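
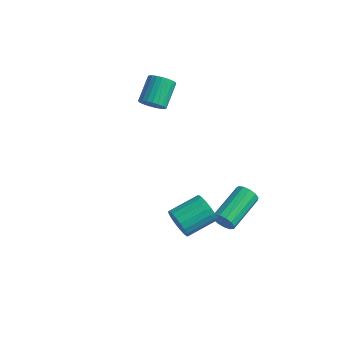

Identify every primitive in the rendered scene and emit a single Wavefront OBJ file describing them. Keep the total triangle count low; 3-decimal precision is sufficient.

v 2.655 2.341 -3.813
v 2.891 2.507 -4.304
v 2.801 4.365 -3.718
v 2.565 4.199 -3.227
v 2.574 2.507 -4.352
v 2.484 4.365 -3.766
v 2.282 2.454 -4.229
v 2.192 4.312 -3.643
v 2.109 2.365 -3.973
v 2.019 4.223 -3.388
v 2.109 2.269 -3.667
v 2.019 4.127 -3.082
v 2.282 2.195 -3.407
v 2.192 4.053 -2.821
v 2.574 2.168 -3.276
v 2.484 4.026 -2.69
v 2.892 2.196 -3.315
v 2.802 4.053 -2.729
v 3.134 2.27 -3.512
v 3.044 4.127 -2.927
v 3.224 2.366 -3.805
v 3.134 4.224 -3.219
v 3.134 2.455 -4.1
v 3.044 4.313 -3.515
v 2.464 -0.594 -1.825
v 2.91 -0.579 -2.415
v 3.461 0.73 -1.966
v 3.016 0.714 -1.375
v 2.639 -0.428 -2.524
v 3.19 0.881 -2.075
v 2.333 -0.309 -2.495
v 2.884 1 -2.045
v 2.053 -0.247 -2.333
v 2.605 1.062 -1.883
v 1.855 -0.254 -2.07
v 2.406 1.055 -1.62
v 1.777 -0.328 -1.758
v 2.329 0.981 -1.309
v 1.836 -0.455 -1.46
v 2.387 0.854 -1.01
v 2.019 -0.61 -1.234
v 2.57 0.699 -0.785
v 2.29 -0.761 -1.125
v 2.841 0.548 -0.676
v 2.596 -0.88 -1.155
v 3.147 0.429 -0.705
v 2.875 -0.942 -1.317
v 3.427 0.367 -0.867
v 3.074 -0.935 -1.58
v 3.625 0.374 -1.13
v 3.151 -0.861 -1.891
v 3.703 0.448 -1.442
v 3.093 -0.734 -2.19
v 3.644 0.575 -1.74
v -1.73 2.97 1.442
v -1.326 3.343 1.114
v -1.626 4.422 1.97
v -2.03 4.05 2.298
v -1.539 3.382 0.99
v -1.839 4.461 1.847
v -1.782 3.358 0.935
v -2.082 4.437 1.792
v -2.016 3.275 0.957
v -2.316 4.354 1.814
v -2.207 3.146 1.053
v -2.507 4.225 1.91
v -2.326 2.99 1.208
v -2.626 4.069 2.065
v -2.353 2.831 1.399
v -2.653 3.91 2.255
v -2.286 2.693 1.596
v -2.586 3.773 2.453
v -2.134 2.598 1.77
v -2.434 3.677 2.626
v -1.921 2.559 1.893
v -2.221 3.638 2.75
v -1.678 2.583 1.948
v -1.978 3.662 2.805
v -1.444 2.666 1.926
v -1.744 3.745 2.783
v -1.253 2.795 1.83
v -1.553 3.874 2.687
v -1.134 2.951 1.675
v -1.434 4.03 2.532
v -1.107 3.11 1.485
v -1.407 4.189 2.341
v -1.174 3.247 1.287
v -1.474 4.327 2.144
f 2 1 5
f 2 5 3
f 3 5 6
f 3 6 4
f 5 1 7
f 5 7 6
f 6 7 8
f 6 8 4
f 7 1 9
f 7 9 8
f 8 9 10
f 8 10 4
f 9 1 11
f 9 11 10
f 10 11 12
f 10 12 4
f 11 1 13
f 11 13 12
f 12 13 14
f 12 14 4
f 13 1 15
f 13 15 14
f 14 15 16
f 14 16 4
f 15 1 17
f 15 17 16
f 16 17 18
f 16 18 4
f 17 1 19
f 17 19 18
f 18 19 20
f 18 20 4
f 19 1 21
f 19 21 20
f 20 21 22
f 20 22 4
f 21 1 23
f 21 23 22
f 22 23 24
f 22 24 4
f 23 1 2
f 23 2 24
f 24 2 3
f 24 3 4
f 26 25 29
f 26 29 27
f 27 29 30
f 27 30 28
f 29 25 31
f 29 31 30
f 30 31 32
f 30 32 28
f 31 25 33
f 31 33 32
f 32 33 34
f 32 34 28
f 33 25 35
f 33 35 34
f 34 35 36
f 34 36 28
f 35 25 37
f 35 37 36
f 36 37 38
f 36 38 28
f 37 25 39
f 37 39 38
f 38 39 40
f 38 40 28
f 39 25 41
f 39 41 40
f 40 41 42
f 40 42 28
f 41 25 43
f 41 43 42
f 42 43 44
f 42 44 28
f 43 25 45
f 43 45 44
f 44 45 46
f 44 46 28
f 45 25 47
f 45 47 46
f 46 47 48
f 46 48 28
f 47 25 49
f 47 49 48
f 48 49 50
f 48 50 28
f 49 25 51
f 49 51 50
f 50 51 52
f 50 52 28
f 51 25 53
f 51 53 52
f 52 53 54
f 52 54 28
f 53 25 26
f 53 26 54
f 54 26 27
f 54 27 28
f 56 55 59
f 56 59 57
f 57 59 60
f 57 60 58
f 59 55 61
f 59 61 60
f 60 61 62
f 60 62 58
f 61 55 63
f 61 63 62
f 62 63 64
f 62 64 58
f 63 55 65
f 63 65 64
f 64 65 66
f 64 66 58
f 65 55 67
f 65 67 66
f 66 67 68
f 66 68 58
f 67 55 69
f 67 69 68
f 68 69 70
f 68 70 58
f 69 55 71
f 69 71 70
f 70 71 72
f 70 72 58
f 71 55 73
f 71 73 72
f 72 73 74
f 72 74 58
f 73 55 75
f 73 75 74
f 74 75 76
f 74 76 58
f 75 55 77
f 75 77 76
f 76 77 78
f 76 78 58
f 77 55 79
f 77 79 78
f 78 79 80
f 78 80 58
f 79 55 81
f 79 81 80
f 80 81 82
f 80 82 58
f 81 55 83
f 81 83 82
f 82 83 84
f 82 84 58
f 83 55 85
f 83 85 84
f 84 85 86
f 84 86 58
f 85 55 87
f 85 87 86
f 86 87 88
f 86 88 58
f 87 55 56
f 87 56 88
f 88 56 57
f 88 57 58



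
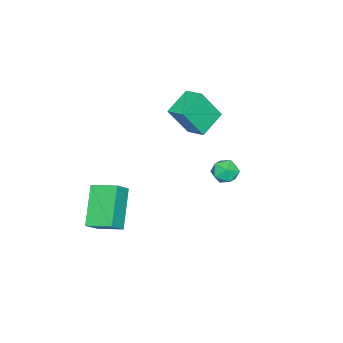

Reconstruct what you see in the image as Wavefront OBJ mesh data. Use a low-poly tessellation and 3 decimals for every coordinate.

v -3.064 0.726 -0.483
v -2.441 0.039 1.036
v -2.755 1.682 -0.177
v -2.132 0.994 1.342
v -1.748 0.506 -1.122
v -1.125 -0.182 0.397
v -1.439 1.461 -0.816
v -0.816 0.774 0.703
v 2.036 -1.701 -3.262
v 2.802 -1.818 -2.569
v 1.906 -0.437 -2.906
v 2.671 -0.554 -2.212
v 3.489 -1.126 -4.768
v 4.254 -1.243 -4.074
v 3.358 0.138 -4.411
v 4.124 0.021 -3.718
v -0.097 3.762 -1.129
v 0.333 3.975 -1.644
v 0.767 3.205 -0.636
v 1.197 3.418 -1.151
v 0.946 3.884 -0.687
v 0.412 4.229 -0.991
v 0.688 2.951 -1.289
v 0.154 3.296 -1.593
v 0.819 3.474 -1.743
v 0.978 4.051 -1.371
v 0.122 3.129 -0.909
v 0.281 3.706 -0.537
f 2 4 1
f 5 2 1
f 1 4 3
f 3 5 1
f 2 8 4
f 6 2 5
f 6 8 2
f 4 8 3
f 7 5 3
f 3 8 7
f 7 6 5
f 8 6 7
f 10 12 9
f 13 10 9
f 9 12 11
f 11 13 9
f 10 16 12
f 14 10 13
f 14 16 10
f 12 16 11
f 15 13 11
f 11 16 15
f 15 14 13
f 16 14 15
f 17 28 22
f 17 22 18
f 17 18 24
f 17 24 27
f 17 27 28
f 18 22 26
f 22 28 21
f 28 27 19
f 27 24 23
f 24 18 25
f 20 26 21
f 20 21 19
f 20 19 23
f 20 23 25
f 20 25 26
f 21 26 22
f 19 21 28
f 23 19 27
f 25 23 24
f 26 25 18



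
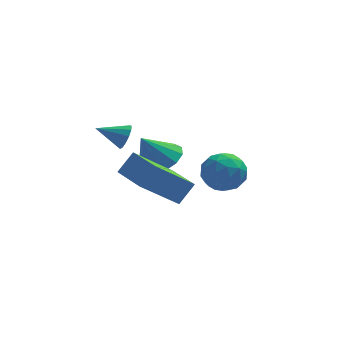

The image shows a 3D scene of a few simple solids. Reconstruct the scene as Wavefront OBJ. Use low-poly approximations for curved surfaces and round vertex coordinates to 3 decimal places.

v -0.008 2.394 -1.117
v 0.531 3.018 -0.757
v -0.712 2.326 0.057
v 0.147 3.269 -0.973
v -0.287 3.242 -1.235
v -0.632 2.945 -1.459
v -0.779 2.474 -1.574
v -0.682 1.977 -1.545
v -0.37 1.613 -1.379
v 0.056 1.496 -1.13
v 0.462 1.665 -0.877
v 0.718 2.065 -0.7
v 0.744 2.569 -0.656
v 2.423 1.618 -0.528
v 2.835 1.046 -1.06
v 1.325 1.674 -1.44
v 1.737 1.102 -1.972
v 1.428 0.834 -1.19
v 2.107 0.799 -0.625
v 2.053 1.921 -1.875
v 2.732 1.886 -1.31
v 2.607 1.233 -1.892
v 2.221 0.561 -1.468
v 1.939 2.159 -1.032
v 1.553 1.487 -0.608
v 2.726 1.327 -0.714
v 1.434 1.393 -1.786
v 1.253 1.235 -1.326
v 1.495 0.899 -1.639
v 2.297 1.182 -0.458
v 2.54 0.846 -0.771
v 1.713 0.721 -0.847
v 1.62 1.874 -1.729
v 1.863 1.538 -2.042
v 2.665 1.821 -0.861
v 2.907 1.485 -1.174
v 2.447 1.999 -1.653
v 2.834 1.101 -1.515
v 2.188 1.134 -2.052
v 2.374 1.615 -1.994
v 2.773 1.595 -1.663
v 2.607 0.706 -1.266
v 1.961 0.739 -1.803
v 1.779 0.581 -1.343
v 2.178 0.561 -1.011
v 2.472 0.816 -1.756
v 2.199 1.981 -0.697
v 1.553 2.014 -1.234
v 1.982 2.159 -1.489
v 2.381 2.139 -1.157
v 1.972 1.586 -0.448
v 1.326 1.619 -0.985
v 1.387 1.125 -0.837
v 1.786 1.105 -0.506
v 1.688 1.904 -0.744
v 0.173 -1.906 -0.551
v -1.15 -2.316 0.675
v -0.438 -0.494 -0.737
v -1.761 -0.904 0.488
v 0.721 -1.576 0.152
v -0.602 -1.986 1.377
v 0.11 -0.164 -0.035
v -1.213 -0.574 1.191
v -1.209 2.85 -0.176
v -1.023 2.645 0.3
v -2.251 2.95 0.276
v -0.986 2.952 0.317
v -1.02 3.227 0.178
v -1.114 3.382 -0.074
v -1.238 3.368 -0.357
v -1.353 3.19 -0.583
v -1.422 2.904 -0.68
v -1.424 2.6 -0.616
v -1.357 2.376 -0.413
v -1.244 2.303 -0.134
v -1.119 2.403 0.132
f 2 1 4
f 2 4 3
f 4 1 5
f 4 5 3
f 5 1 6
f 5 6 3
f 6 1 7
f 6 7 3
f 7 1 8
f 7 8 3
f 8 1 9
f 8 9 3
f 9 1 10
f 9 10 3
f 10 1 11
f 10 11 3
f 11 1 12
f 11 12 3
f 12 1 13
f 12 13 3
f 13 1 2
f 13 2 3
f 14 51 30
f 51 25 54
f 30 54 19
f 51 54 30
f 14 30 26
f 30 19 31
f 26 31 15
f 30 31 26
f 14 26 35
f 26 15 36
f 35 36 21
f 26 36 35
f 14 35 47
f 35 21 50
f 47 50 24
f 35 50 47
f 14 47 51
f 47 24 55
f 51 55 25
f 47 55 51
f 15 31 42
f 31 19 45
f 42 45 23
f 31 45 42
f 19 54 32
f 54 25 53
f 32 53 18
f 54 53 32
f 25 55 52
f 55 24 48
f 52 48 16
f 55 48 52
f 24 50 49
f 50 21 37
f 49 37 20
f 50 37 49
f 21 36 41
f 36 15 38
f 41 38 22
f 36 38 41
f 17 43 29
f 43 23 44
f 29 44 18
f 43 44 29
f 17 29 27
f 29 18 28
f 27 28 16
f 29 28 27
f 17 27 34
f 27 16 33
f 34 33 20
f 27 33 34
f 17 34 39
f 34 20 40
f 39 40 22
f 34 40 39
f 17 39 43
f 39 22 46
f 43 46 23
f 39 46 43
f 18 44 32
f 44 23 45
f 32 45 19
f 44 45 32
f 16 28 52
f 28 18 53
f 52 53 25
f 28 53 52
f 20 33 49
f 33 16 48
f 49 48 24
f 33 48 49
f 22 40 41
f 40 20 37
f 41 37 21
f 40 37 41
f 23 46 42
f 46 22 38
f 42 38 15
f 46 38 42
f 57 59 56
f 60 57 56
f 56 59 58
f 58 60 56
f 57 63 59
f 61 57 60
f 61 63 57
f 59 63 58
f 62 60 58
f 58 63 62
f 62 61 60
f 63 61 62
f 65 64 67
f 65 67 66
f 67 64 68
f 67 68 66
f 68 64 69
f 68 69 66
f 69 64 70
f 69 70 66
f 70 64 71
f 70 71 66
f 71 64 72
f 71 72 66
f 72 64 73
f 72 73 66
f 73 64 74
f 73 74 66
f 74 64 75
f 74 75 66
f 75 64 76
f 75 76 66
f 76 64 65
f 76 65 66



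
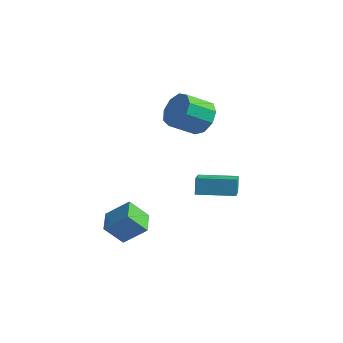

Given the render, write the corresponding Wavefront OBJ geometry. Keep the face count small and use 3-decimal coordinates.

v 3.009 1.558 -2.226
v 2.805 1.917 -1.37
v 2.153 3.091 -3.074
v 1.95 3.451 -2.218
v 4.71 2.509 -2.222
v 4.507 2.869 -1.366
v 3.855 4.043 -3.07
v 3.651 4.402 -2.214
v 0.88 -2.803 -2.997
v 1.914 -2.33 -2.034
v 0.212 -1.728 -2.808
v 1.246 -1.255 -1.845
v 1.554 -2.205 -4.015
v 2.588 -1.732 -3.052
v 0.886 -1.13 -3.826
v 1.92 -0.657 -2.863
v 2.414 3.087 2.065
v 2.703 3.558 2.922
v 1.935 2.484 3.772
v 1.646 2.013 2.915
v 2.095 3.818 2.701
v 1.327 2.744 3.55
v 1.636 3.736 2.182
v 0.868 2.662 3.031
v 1.541 3.35 1.608
v 0.773 2.276 2.458
v 1.855 2.841 1.249
v 1.086 1.767 2.098
v 2.43 2.447 1.271
v 1.662 1.373 2.12
v 2.998 2.353 1.665
v 2.23 1.279 2.514
v 3.293 2.602 2.246
v 2.525 1.528 3.096
v 3.176 3.078 2.743
v 2.408 2.004 3.592
f 2 4 1
f 5 2 1
f 1 4 3
f 3 5 1
f 2 8 4
f 6 2 5
f 6 8 2
f 4 8 3
f 7 5 3
f 3 8 7
f 7 6 5
f 8 6 7
f 10 12 9
f 13 10 9
f 9 12 11
f 11 13 9
f 10 16 12
f 14 10 13
f 14 16 10
f 12 16 11
f 15 13 11
f 11 16 15
f 15 14 13
f 16 14 15
f 18 17 21
f 18 21 19
f 19 21 22
f 19 22 20
f 21 17 23
f 21 23 22
f 22 23 24
f 22 24 20
f 23 17 25
f 23 25 24
f 24 25 26
f 24 26 20
f 25 17 27
f 25 27 26
f 26 27 28
f 26 28 20
f 27 17 29
f 27 29 28
f 28 29 30
f 28 30 20
f 29 17 31
f 29 31 30
f 30 31 32
f 30 32 20
f 31 17 33
f 31 33 32
f 32 33 34
f 32 34 20
f 33 17 35
f 33 35 34
f 34 35 36
f 34 36 20
f 35 17 18
f 35 18 36
f 36 18 19
f 36 19 20



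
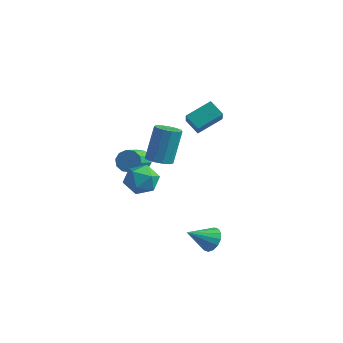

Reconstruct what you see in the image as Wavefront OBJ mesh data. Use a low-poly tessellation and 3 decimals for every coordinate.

v -1.687 0.227 -1.647
v -1.061 0.154 -1.994
v -0.786 -1.161 -1.22
v -1.413 -1.087 -0.873
v -0.986 0.388 -1.623
v -0.711 -0.927 -0.849
v -1.179 0.561 -1.262
v -0.904 -0.754 -0.487
v -1.566 0.606 -1.047
v -1.291 -0.708 -0.273
v -2 0.507 -1.062
v -1.725 -0.807 -0.287
v -2.314 0.301 -1.3
v -2.039 -1.014 -0.526
v -2.389 0.067 -1.671
v -2.114 -1.248 -0.897
v -2.196 -0.106 -2.033
v -1.921 -1.421 -1.258
v -1.809 -0.152 -2.247
v -1.534 -1.466 -1.473
v -1.375 -0.053 -2.233
v -1.1 -1.367 -1.458
v -0.04 -1.463 -0.964
v 0.478 -1.855 -1.736
v 0.122 -2.865 -0.144
v 0.64 -3.257 -0.916
v 1.046 -2.521 -0.357
v 0.946 -1.654 -0.865
v -0.346 -3.066 -1.015
v -0.446 -2.199 -1.523
v 0.29 -2.846 -1.768
v 1.15 -2.508 -1.361
v -0.55 -2.212 -0.519
v 0.31 -1.874 -0.112
v 1.522 0.927 1.206
v 0.714 1.042 1.817
v 2.226 2.142 1.908
v 1.418 2.257 2.519
v 2.242 -0.157 2.361
v 1.434 -0.042 2.972
v 2.946 1.058 3.063
v 2.138 1.173 3.674
v 1.774 -2.913 1.302
v 2.197 -2.379 1.069
v 2.19 -1.553 2.945
v 1.766 -2.087 3.178
v 1.815 -2.255 1.012
v 1.808 -1.429 2.889
v 1.42 -2.34 1.048
v 1.413 -1.514 2.924
v 1.137 -2.606 1.164
v 1.13 -1.78 3.041
v 1.056 -2.97 1.324
v 1.049 -2.144 3.201
v 1.203 -3.316 1.477
v 1.196 -2.49 3.353
v 1.531 -3.534 1.574
v 1.524 -2.708 3.451
v 1.936 -3.555 1.585
v 1.929 -2.729 3.461
v 2.29 -3.372 1.506
v 2.283 -2.546 3.382
v 2.479 -3.043 1.362
v 2.472 -2.217 3.238
v 2.445 -2.673 1.199
v 2.437 -1.847 3.075
v 4.24 -1.923 -4.197
v 4.722 -1.788 -3.612
v 3.48 -2.997 -3.323
v 4.421 -1.532 -3.558
v 4.072 -1.381 -3.676
v 3.768 -1.374 -3.933
v 3.59 -1.515 -4.261
v 3.586 -1.765 -4.572
v 3.758 -2.057 -4.782
v 4.059 -2.313 -4.835
v 4.408 -2.464 -4.717
v 4.712 -2.471 -4.46
v 4.89 -2.33 -4.132
v 4.894 -2.08 -3.822
f 2 1 5
f 2 5 3
f 3 5 6
f 3 6 4
f 5 1 7
f 5 7 6
f 6 7 8
f 6 8 4
f 7 1 9
f 7 9 8
f 8 9 10
f 8 10 4
f 9 1 11
f 9 11 10
f 10 11 12
f 10 12 4
f 11 1 13
f 11 13 12
f 12 13 14
f 12 14 4
f 13 1 15
f 13 15 14
f 14 15 16
f 14 16 4
f 15 1 17
f 15 17 16
f 16 17 18
f 16 18 4
f 17 1 19
f 17 19 18
f 18 19 20
f 18 20 4
f 19 1 21
f 19 21 20
f 20 21 22
f 20 22 4
f 21 1 2
f 21 2 22
f 22 2 3
f 22 3 4
f 23 34 28
f 23 28 24
f 23 24 30
f 23 30 33
f 23 33 34
f 24 28 32
f 28 34 27
f 34 33 25
f 33 30 29
f 30 24 31
f 26 32 27
f 26 27 25
f 26 25 29
f 26 29 31
f 26 31 32
f 27 32 28
f 25 27 34
f 29 25 33
f 31 29 30
f 32 31 24
f 36 38 35
f 39 36 35
f 35 38 37
f 37 39 35
f 36 42 38
f 40 36 39
f 40 42 36
f 38 42 37
f 41 39 37
f 37 42 41
f 41 40 39
f 42 40 41
f 44 43 47
f 44 47 45
f 45 47 48
f 45 48 46
f 47 43 49
f 47 49 48
f 48 49 50
f 48 50 46
f 49 43 51
f 49 51 50
f 50 51 52
f 50 52 46
f 51 43 53
f 51 53 52
f 52 53 54
f 52 54 46
f 53 43 55
f 53 55 54
f 54 55 56
f 54 56 46
f 55 43 57
f 55 57 56
f 56 57 58
f 56 58 46
f 57 43 59
f 57 59 58
f 58 59 60
f 58 60 46
f 59 43 61
f 59 61 60
f 60 61 62
f 60 62 46
f 61 43 63
f 61 63 62
f 62 63 64
f 62 64 46
f 63 43 65
f 63 65 64
f 64 65 66
f 64 66 46
f 65 43 44
f 65 44 66
f 66 44 45
f 66 45 46
f 68 67 70
f 68 70 69
f 70 67 71
f 70 71 69
f 71 67 72
f 71 72 69
f 72 67 73
f 72 73 69
f 73 67 74
f 73 74 69
f 74 67 75
f 74 75 69
f 75 67 76
f 75 76 69
f 76 67 77
f 76 77 69
f 77 67 78
f 77 78 69
f 78 67 79
f 78 79 69
f 79 67 80
f 79 80 69
f 80 67 68
f 80 68 69



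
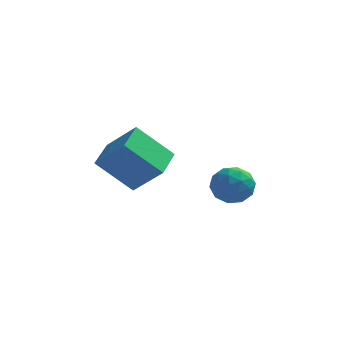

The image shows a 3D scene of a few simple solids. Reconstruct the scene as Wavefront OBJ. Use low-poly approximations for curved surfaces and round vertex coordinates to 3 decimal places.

v 0.511 -1.658 0.947
v 1.162 -1.585 1.049
v 0.698 -2.555 0.391
v 1.349 -2.482 0.493
v 0.949 -2.634 0.999
v 0.833 -2.08 1.342
v 1.027 -2.06 0.098
v 0.911 -1.506 0.441
v 1.48 -1.834 0.524
v 1.432 -2.189 1.081
v 0.428 -1.951 0.359
v 0.38 -2.306 0.916
v 0.82 -1.543 1.046
v 1.04 -2.597 0.394
v 0.805 -2.687 0.691
v 1.187 -2.644 0.751
v 0.627 -1.833 1.219
v 1.009 -1.791 1.279
v 0.884 -2.408 1.25
v 0.851 -2.349 0.161
v 1.233 -2.307 0.221
v 0.673 -1.496 0.689
v 1.055 -1.453 0.749
v 0.976 -1.732 0.19
v 1.39 -1.646 0.798
v 1.5 -2.174 0.472
v 1.31 -1.925 0.239
v 1.242 -1.599 0.441
v 1.361 -1.855 1.126
v 1.471 -2.382 0.799
v 1.236 -2.472 1.097
v 1.168 -2.146 1.298
v 1.549 -2.001 0.817
v 0.389 -1.758 0.641
v 0.499 -2.285 0.314
v 0.692 -1.994 0.142
v 0.624 -1.668 0.343
v 0.36 -1.966 0.968
v 0.47 -2.494 0.642
v 0.618 -2.541 0.999
v 0.55 -2.215 1.201
v 0.311 -2.139 0.623
v -3.048 -1.52 0.93
v -2.137 -1.795 1.83
v -2.961 -0.431 1.175
v -2.05 -0.706 2.075
v -1.99 -1.374 -0.095
v -1.079 -1.649 0.805
v -1.903 -0.285 0.15
v -0.992 -0.56 1.05
f 1 38 17
f 38 12 41
f 17 41 6
f 38 41 17
f 1 17 13
f 17 6 18
f 13 18 2
f 17 18 13
f 1 13 22
f 13 2 23
f 22 23 8
f 13 23 22
f 1 22 34
f 22 8 37
f 34 37 11
f 22 37 34
f 1 34 38
f 34 11 42
f 38 42 12
f 34 42 38
f 2 18 29
f 18 6 32
f 29 32 10
f 18 32 29
f 6 41 19
f 41 12 40
f 19 40 5
f 41 40 19
f 12 42 39
f 42 11 35
f 39 35 3
f 42 35 39
f 11 37 36
f 37 8 24
f 36 24 7
f 37 24 36
f 8 23 28
f 23 2 25
f 28 25 9
f 23 25 28
f 4 30 16
f 30 10 31
f 16 31 5
f 30 31 16
f 4 16 14
f 16 5 15
f 14 15 3
f 16 15 14
f 4 14 21
f 14 3 20
f 21 20 7
f 14 20 21
f 4 21 26
f 21 7 27
f 26 27 9
f 21 27 26
f 4 26 30
f 26 9 33
f 30 33 10
f 26 33 30
f 5 31 19
f 31 10 32
f 19 32 6
f 31 32 19
f 3 15 39
f 15 5 40
f 39 40 12
f 15 40 39
f 7 20 36
f 20 3 35
f 36 35 11
f 20 35 36
f 9 27 28
f 27 7 24
f 28 24 8
f 27 24 28
f 10 33 29
f 33 9 25
f 29 25 2
f 33 25 29
f 44 46 43
f 47 44 43
f 43 46 45
f 45 47 43
f 44 50 46
f 48 44 47
f 48 50 44
f 46 50 45
f 49 47 45
f 45 50 49
f 49 48 47
f 50 48 49



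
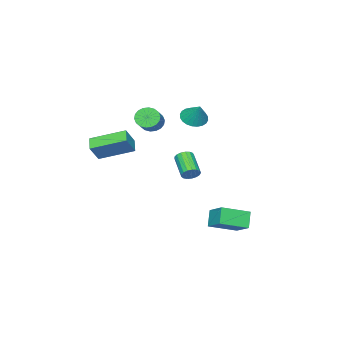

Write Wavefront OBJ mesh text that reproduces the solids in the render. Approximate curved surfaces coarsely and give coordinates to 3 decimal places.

v -3.465 0.423 2.99
v -2.815 -0.005 3.031
v -3.075 1.117 4.03
v -2.726 0.22 2.847
v -2.75 0.477 2.685
v -2.882 0.725 2.569
v -3.104 0.927 2.517
v -3.38 1.052 2.538
v -3.67 1.082 2.627
v -3.928 1.011 2.771
v -4.116 0.851 2.949
v -4.205 0.625 3.133
v -4.181 0.369 3.295
v -4.049 0.121 3.411
v -3.827 -0.081 3.463
v -3.551 -0.207 3.443
v -3.261 -0.236 3.354
v -3.003 -0.166 3.209
v -3.172 3.625 -3.312
v -2.727 4.715 -2.651
v -2.605 3.933 -4.203
v -2.16 5.023 -3.542
v -1.82 2.737 -2.758
v -1.375 3.827 -2.097
v -1.253 3.045 -3.649
v -0.808 4.135 -2.988
v -2.444 1.012 -0.764
v -2.079 1.063 -0.369
v -2.831 0.018 0.459
v -3.196 -0.032 0.064
v -2.259 1.239 -0.31
v -3.011 0.194 0.518
v -2.481 1.363 -0.355
v -3.233 0.318 0.473
v -2.695 1.407 -0.494
v -3.446 0.362 0.334
v -2.851 1.36 -0.694
v -3.603 0.316 0.134
v -2.914 1.234 -0.911
v -3.666 0.19 -0.083
v -2.87 1.057 -1.094
v -3.621 0.013 -0.266
v -2.728 0.87 -1.201
v -3.479 -0.175 -0.373
v -2.521 0.715 -1.208
v -3.272 -0.329 -0.38
v -2.296 0.628 -1.114
v -3.048 -0.416 -0.286
v -2.106 0.63 -0.939
v -2.857 -0.415 -0.111
v -1.993 0.719 -0.724
v -2.744 -0.326 0.103
v -1.983 0.875 -0.519
v -2.735 -0.17 0.309
v -4.353 -3.173 1.593
v -4.015 -3.022 0.975
v -2.869 -2.416 1.75
v -3.207 -2.567 2.367
v -4.19 -2.758 1.027
v -3.044 -2.153 1.802
v -4.396 -2.577 1.191
v -3.251 -1.971 1.966
v -4.595 -2.513 1.435
v -3.449 -1.908 2.209
v -4.745 -2.581 1.709
v -3.599 -1.975 2.484
v -4.818 -2.765 1.961
v -3.672 -2.159 2.736
v -4.798 -3.03 2.14
v -3.653 -2.424 2.915
v -4.691 -3.324 2.21
v -3.545 -2.718 2.985
v -4.516 -3.587 2.158
v -3.37 -2.982 2.933
v -4.309 -3.769 1.994
v -3.164 -3.163 2.769
v -4.111 -3.832 1.751
v -2.965 -3.227 2.525
v -3.961 -3.765 1.476
v -2.815 -3.159 2.251
v -3.888 -3.581 1.224
v -2.742 -2.975 1.999
v -3.907 -3.316 1.045
v -2.762 -2.71 1.82
v 0.126 -3.238 0.889
v 0.848 -3.22 1.86
v -0.853 -1.54 1.585
v -0.131 -1.521 2.556
v 0.711 -2.719 0.444
v 1.433 -2.7 1.415
v -0.268 -1.02 1.14
v 0.454 -1.002 2.111
f 2 1 4
f 2 4 3
f 4 1 5
f 4 5 3
f 5 1 6
f 5 6 3
f 6 1 7
f 6 7 3
f 7 1 8
f 7 8 3
f 8 1 9
f 8 9 3
f 9 1 10
f 9 10 3
f 10 1 11
f 10 11 3
f 11 1 12
f 11 12 3
f 12 1 13
f 12 13 3
f 13 1 14
f 13 14 3
f 14 1 15
f 14 15 3
f 15 1 16
f 15 16 3
f 16 1 17
f 16 17 3
f 17 1 18
f 17 18 3
f 18 1 2
f 18 2 3
f 20 22 19
f 23 20 19
f 19 22 21
f 21 23 19
f 20 26 22
f 24 20 23
f 24 26 20
f 22 26 21
f 25 23 21
f 21 26 25
f 25 24 23
f 26 24 25
f 28 27 31
f 28 31 29
f 29 31 32
f 29 32 30
f 31 27 33
f 31 33 32
f 32 33 34
f 32 34 30
f 33 27 35
f 33 35 34
f 34 35 36
f 34 36 30
f 35 27 37
f 35 37 36
f 36 37 38
f 36 38 30
f 37 27 39
f 37 39 38
f 38 39 40
f 38 40 30
f 39 27 41
f 39 41 40
f 40 41 42
f 40 42 30
f 41 27 43
f 41 43 42
f 42 43 44
f 42 44 30
f 43 27 45
f 43 45 44
f 44 45 46
f 44 46 30
f 45 27 47
f 45 47 46
f 46 47 48
f 46 48 30
f 47 27 49
f 47 49 48
f 48 49 50
f 48 50 30
f 49 27 51
f 49 51 50
f 50 51 52
f 50 52 30
f 51 27 53
f 51 53 52
f 52 53 54
f 52 54 30
f 53 27 28
f 53 28 54
f 54 28 29
f 54 29 30
f 56 55 59
f 56 59 57
f 57 59 60
f 57 60 58
f 59 55 61
f 59 61 60
f 60 61 62
f 60 62 58
f 61 55 63
f 61 63 62
f 62 63 64
f 62 64 58
f 63 55 65
f 63 65 64
f 64 65 66
f 64 66 58
f 65 55 67
f 65 67 66
f 66 67 68
f 66 68 58
f 67 55 69
f 67 69 68
f 68 69 70
f 68 70 58
f 69 55 71
f 69 71 70
f 70 71 72
f 70 72 58
f 71 55 73
f 71 73 72
f 72 73 74
f 72 74 58
f 73 55 75
f 73 75 74
f 74 75 76
f 74 76 58
f 75 55 77
f 75 77 76
f 76 77 78
f 76 78 58
f 77 55 79
f 77 79 78
f 78 79 80
f 78 80 58
f 79 55 81
f 79 81 80
f 80 81 82
f 80 82 58
f 81 55 83
f 81 83 82
f 82 83 84
f 82 84 58
f 83 55 56
f 83 56 84
f 84 56 57
f 84 57 58
f 86 88 85
f 89 86 85
f 85 88 87
f 87 89 85
f 86 92 88
f 90 86 89
f 90 92 86
f 88 92 87
f 91 89 87
f 87 92 91
f 91 90 89
f 92 90 91



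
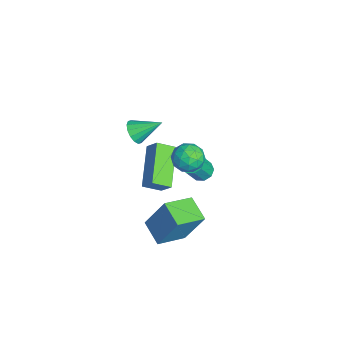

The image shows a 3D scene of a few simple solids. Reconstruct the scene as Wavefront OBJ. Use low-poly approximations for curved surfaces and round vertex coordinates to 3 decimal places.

v -1.929 0.587 -0.473
v -1.355 0.326 -0.219
v -1.711 1.833 0.313
v -1.257 0.494 -0.513
v -1.339 0.687 -0.795
v -1.579 0.853 -0.992
v -1.913 0.948 -1.05
v -2.251 0.946 -0.953
v -2.503 0.848 -0.728
v -2.602 0.68 -0.434
v -2.52 0.487 -0.152
v -2.28 0.321 0.045
v -1.946 0.226 0.103
v -1.607 0.228 0.006
v 2.65 2.9 2.708
v 3.228 3.039 2.19
v 2.332 1.841 2.07
v 2.91 1.98 1.552
v 3.086 1.775 2.293
v 3.282 2.429 2.687
v 2.278 2.451 1.573
v 2.474 3.105 1.967
v 2.998 2.761 1.488
v 3.497 2.344 1.933
v 2.063 2.536 2.327
v 2.562 2.119 2.772
v 2.967 3.062 2.505
v 2.593 1.818 1.755
v 2.697 1.697 2.191
v 3.036 1.779 1.886
v 2.999 2.704 2.797
v 3.338 2.786 2.493
v 3.255 2.043 2.553
v 2.222 2.094 1.767
v 2.561 2.176 1.463
v 2.524 3.101 2.374
v 2.863 3.183 2.069
v 2.305 2.837 1.707
v 3.171 2.981 1.788
v 2.985 2.359 1.413
v 2.613 2.635 1.425
v 2.728 3.02 1.657
v 3.465 2.735 2.049
v 3.278 2.113 1.675
v 3.381 1.992 2.11
v 3.497 2.377 2.342
v 3.33 2.572 1.637
v 2.282 2.767 2.585
v 2.095 2.145 2.211
v 2.063 2.503 1.918
v 2.179 2.888 2.15
v 2.575 2.521 2.847
v 2.389 1.899 2.472
v 2.832 1.86 2.603
v 2.947 2.245 2.835
v 2.23 2.308 2.623
v 1.627 0.638 -3.753
v 2.006 1.496 -1.964
v 0.921 1.954 -4.236
v 1.3 2.813 -2.447
v 2.78 1.087 -4.213
v 3.159 1.946 -2.424
v 2.074 2.404 -4.696
v 2.453 3.262 -2.907
v 2.285 1.326 -0.674
v 2.347 0.467 -0.186
v 0.4 1.752 0.314
v 0.462 0.892 0.802
v 2.718 1.728 -0.022
v 2.78 0.868 0.466
v 0.833 2.153 0.966
v 0.895 1.294 1.454
v -1.379 3.652 -3.301
v -0.823 3.675 -3.498
v -0.425 3.151 -2.435
v -0.981 3.128 -2.239
v -0.913 4.014 -3.298
v -0.515 3.489 -2.235
v -1.22 4.183 -3.099
v -0.822 3.659 -2.036
v -1.602 4.104 -2.995
v -1.204 3.58 -1.932
v -1.88 3.814 -3.034
v -1.482 3.289 -1.972
v -1.923 3.448 -3.199
v -1.525 2.923 -2.136
v -1.711 3.177 -3.411
v -1.314 2.653 -2.349
v -1.345 3.129 -3.572
v -0.947 2.605 -2.51
v -0.994 3.326 -3.607
v -0.596 2.801 -2.544
f 2 1 4
f 2 4 3
f 4 1 5
f 4 5 3
f 5 1 6
f 5 6 3
f 6 1 7
f 6 7 3
f 7 1 8
f 7 8 3
f 8 1 9
f 8 9 3
f 9 1 10
f 9 10 3
f 10 1 11
f 10 11 3
f 11 1 12
f 11 12 3
f 12 1 13
f 12 13 3
f 13 1 14
f 13 14 3
f 14 1 2
f 14 2 3
f 15 52 31
f 52 26 55
f 31 55 20
f 52 55 31
f 15 31 27
f 31 20 32
f 27 32 16
f 31 32 27
f 15 27 36
f 27 16 37
f 36 37 22
f 27 37 36
f 15 36 48
f 36 22 51
f 48 51 25
f 36 51 48
f 15 48 52
f 48 25 56
f 52 56 26
f 48 56 52
f 16 32 43
f 32 20 46
f 43 46 24
f 32 46 43
f 20 55 33
f 55 26 54
f 33 54 19
f 55 54 33
f 26 56 53
f 56 25 49
f 53 49 17
f 56 49 53
f 25 51 50
f 51 22 38
f 50 38 21
f 51 38 50
f 22 37 42
f 37 16 39
f 42 39 23
f 37 39 42
f 18 44 30
f 44 24 45
f 30 45 19
f 44 45 30
f 18 30 28
f 30 19 29
f 28 29 17
f 30 29 28
f 18 28 35
f 28 17 34
f 35 34 21
f 28 34 35
f 18 35 40
f 35 21 41
f 40 41 23
f 35 41 40
f 18 40 44
f 40 23 47
f 44 47 24
f 40 47 44
f 19 45 33
f 45 24 46
f 33 46 20
f 45 46 33
f 17 29 53
f 29 19 54
f 53 54 26
f 29 54 53
f 21 34 50
f 34 17 49
f 50 49 25
f 34 49 50
f 23 41 42
f 41 21 38
f 42 38 22
f 41 38 42
f 24 47 43
f 47 23 39
f 43 39 16
f 47 39 43
f 58 60 57
f 61 58 57
f 57 60 59
f 59 61 57
f 58 64 60
f 62 58 61
f 62 64 58
f 60 64 59
f 63 61 59
f 59 64 63
f 63 62 61
f 64 62 63
f 66 68 65
f 69 66 65
f 65 68 67
f 67 69 65
f 66 72 68
f 70 66 69
f 70 72 66
f 68 72 67
f 71 69 67
f 67 72 71
f 71 70 69
f 72 70 71
f 74 73 77
f 74 77 75
f 75 77 78
f 75 78 76
f 77 73 79
f 77 79 78
f 78 79 80
f 78 80 76
f 79 73 81
f 79 81 80
f 80 81 82
f 80 82 76
f 81 73 83
f 81 83 82
f 82 83 84
f 82 84 76
f 83 73 85
f 83 85 84
f 84 85 86
f 84 86 76
f 85 73 87
f 85 87 86
f 86 87 88
f 86 88 76
f 87 73 89
f 87 89 88
f 88 89 90
f 88 90 76
f 89 73 91
f 89 91 90
f 90 91 92
f 90 92 76
f 91 73 74
f 91 74 92
f 92 74 75
f 92 75 76



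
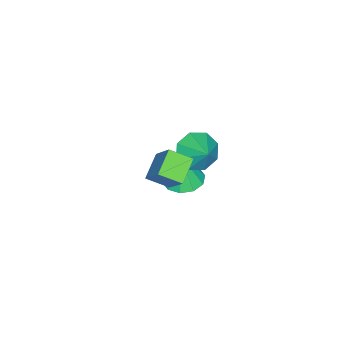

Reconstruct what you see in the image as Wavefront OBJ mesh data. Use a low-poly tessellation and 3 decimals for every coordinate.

v -2.255 -1.96 -3.4
v -1.315 -1.655 -3.466
v -2.085 -2.06 -1.46
v -1.67 -1.161 -3.41
v -2.249 -0.971 -3.349
v -2.83 -1.159 -3.308
v -3.191 -1.653 -3.302
v -3.195 -2.264 -3.334
v -2.839 -2.759 -3.39
v -2.261 -2.948 -3.451
v -1.68 -2.76 -3.492
v -1.319 -2.266 -3.498
v -1.013 -0.676 0.399
v -0.176 -1.271 0.329
v -0.327 0.196 1.201
v -0.206 -0.725 -0.239
v -0.709 -0.15 -0.433
v -1.391 0.117 -0.14
v -1.851 -0.081 0.469
v -1.821 -0.627 1.036
v -1.318 -1.202 1.23
v -0.636 -1.469 0.937
v 2.436 -0.25 1.219
v 2.774 -1.208 1.714
v 1.297 -0.331 1.841
v 1.636 -1.289 2.336
v 3.124 0.709 2.604
v 3.463 -0.249 3.099
v 1.986 0.628 3.226
v 2.324 -0.33 3.721
f 2 1 4
f 2 4 3
f 4 1 5
f 4 5 3
f 5 1 6
f 5 6 3
f 6 1 7
f 6 7 3
f 7 1 8
f 7 8 3
f 8 1 9
f 8 9 3
f 9 1 10
f 9 10 3
f 10 1 11
f 10 11 3
f 11 1 12
f 11 12 3
f 12 1 2
f 12 2 3
f 14 13 16
f 14 16 15
f 16 13 17
f 16 17 15
f 17 13 18
f 17 18 15
f 18 13 19
f 18 19 15
f 19 13 20
f 19 20 15
f 20 13 21
f 20 21 15
f 21 13 22
f 21 22 15
f 22 13 14
f 22 14 15
f 24 26 23
f 27 24 23
f 23 26 25
f 25 27 23
f 24 30 26
f 28 24 27
f 28 30 24
f 26 30 25
f 29 27 25
f 25 30 29
f 29 28 27
f 30 28 29



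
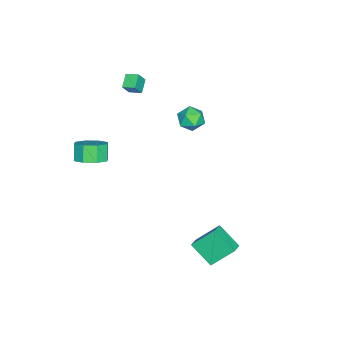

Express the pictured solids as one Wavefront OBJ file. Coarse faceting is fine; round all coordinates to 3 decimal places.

v 3.067 2.665 -4.147
v 2.596 3.832 -2.887
v 3.456 3.912 -5.156
v 2.985 5.078 -3.897
v 3.815 2.662 -3.863
v 3.344 3.828 -2.604
v 4.204 3.908 -4.873
v 3.733 5.075 -3.613
v 3.911 -2.913 1.789
v 4.478 -3.636 1.986
v 3.916 -3.831 2.888
v 3.349 -3.107 2.691
v 4.714 -3.017 2.266
v 4.152 -3.212 3.168
v 4.479 -2.337 2.267
v 3.918 -2.531 3.169
v 3.912 -1.994 1.988
v 3.351 -2.189 2.89
v 3.344 -2.189 1.592
v 2.782 -2.384 2.494
v 3.108 -2.808 1.312
v 2.546 -3.003 2.214
v 3.342 -3.489 1.311
v 2.781 -3.683 2.213
v 3.909 -3.831 1.59
v 3.348 -4.026 2.492
v -0.746 1.564 3.131
v -0.084 1.466 2.605
v -1.416 0.554 2.475
v -0.754 0.456 1.949
v -0.683 0.236 2.769
v -0.269 0.86 3.174
v -1.231 1.16 1.906
v -0.817 1.784 2.311
v -0.384 1.216 1.848
v -0.045 0.645 2.381
v -1.455 1.375 2.699
v -1.116 0.804 3.232
v -4.144 -3.681 1.755
v -3.652 -3.888 2.54
v -4.12 -2.905 1.944
v -3.628 -3.112 2.73
v -3.332 -3.588 1.27
v -2.84 -3.795 2.056
v -3.308 -2.812 1.46
v -2.816 -3.019 2.245
f 2 4 1
f 5 2 1
f 1 4 3
f 3 5 1
f 2 8 4
f 6 2 5
f 6 8 2
f 4 8 3
f 7 5 3
f 3 8 7
f 7 6 5
f 8 6 7
f 10 9 13
f 10 13 11
f 11 13 14
f 11 14 12
f 13 9 15
f 13 15 14
f 14 15 16
f 14 16 12
f 15 9 17
f 15 17 16
f 16 17 18
f 16 18 12
f 17 9 19
f 17 19 18
f 18 19 20
f 18 20 12
f 19 9 21
f 19 21 20
f 20 21 22
f 20 22 12
f 21 9 23
f 21 23 22
f 22 23 24
f 22 24 12
f 23 9 25
f 23 25 24
f 24 25 26
f 24 26 12
f 25 9 10
f 25 10 26
f 26 10 11
f 26 11 12
f 27 38 32
f 27 32 28
f 27 28 34
f 27 34 37
f 27 37 38
f 28 32 36
f 32 38 31
f 38 37 29
f 37 34 33
f 34 28 35
f 30 36 31
f 30 31 29
f 30 29 33
f 30 33 35
f 30 35 36
f 31 36 32
f 29 31 38
f 33 29 37
f 35 33 34
f 36 35 28
f 40 42 39
f 43 40 39
f 39 42 41
f 41 43 39
f 40 46 42
f 44 40 43
f 44 46 40
f 42 46 41
f 45 43 41
f 41 46 45
f 45 44 43
f 46 44 45



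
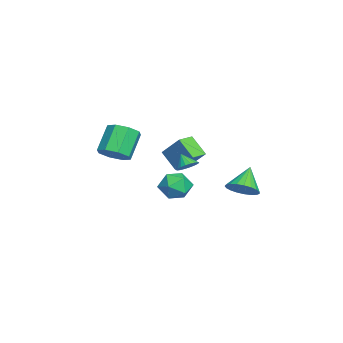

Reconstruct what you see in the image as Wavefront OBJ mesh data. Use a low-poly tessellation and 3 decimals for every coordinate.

v 0.105 3.64 -1.453
v 0.827 3.326 -0.727
v -1.085 4.06 -0.087
v 0.925 3.758 -0.775
v 0.881 4.169 -0.939
v 0.703 4.488 -1.193
v 0.422 4.661 -1.491
v 0.086 4.658 -1.783
v -0.247 4.478 -2.018
v -0.518 4.153 -2.155
v -0.682 3.74 -2.17
v -0.71 3.309 -2.062
v -0.597 2.936 -1.848
v -0.362 2.684 -1.566
v -0.047 2.598 -1.265
v 0.295 2.691 -0.995
v 0.604 2.949 -0.805
v -1.646 -1.244 0.766
v -0.855 -0.151 2.133
v -2.538 -0.536 0.716
v -1.747 0.557 2.082
v -0.893 -0.377 -0.362
v -0.102 0.716 1.004
v -1.785 0.331 -0.413
v -0.994 1.424 0.954
v -2.522 -4.216 0.121
v -1.8 -4.66 0.823
v -3.055 -4.148 2.44
v -3.778 -3.704 1.739
v -1.651 -3.843 0.68
v -2.906 -3.332 2.297
v -2.012 -3.245 0.21
v -3.267 -2.734 1.827
v -2.672 -3.216 -0.311
v -3.928 -2.704 1.306
v -3.245 -3.772 -0.58
v -4.5 -3.26 1.037
v -3.394 -4.588 -0.437
v -4.649 -4.077 1.18
v -3.033 -5.186 0.033
v -4.288 -4.675 1.65
v -2.372 -5.216 0.554
v -3.628 -4.704 2.171
v 2.675 0.265 -0.098
v 3.436 0.965 0.256
v 3.784 -1.085 0.184
v 4.545 -0.385 0.538
v 3.644 -0.559 1.132
v 2.959 0.275 0.958
v 4.261 -0.395 -0.518
v 3.576 0.439 -0.692
v 4.417 0.557 -0.003
v 4.036 0.456 1.017
v 3.184 -0.576 -0.577
v 2.803 -0.677 0.443
v 3.713 0.645 1.827
v 4.339 0.556 2.15
v 3.247 0.215 2.613
v 4.248 0.841 2.251
v 4.05 1.087 2.269
v 3.786 1.246 2.199
v 3.507 1.285 2.055
v 3.269 1.198 1.866
v 3.119 1.001 1.67
v 3.087 0.734 1.504
v 3.179 0.449 1.403
v 3.376 0.203 1.385
v 3.64 0.044 1.455
v 3.919 0.005 1.599
v 4.157 0.092 1.788
v 4.307 0.289 1.984
f 2 1 4
f 2 4 3
f 4 1 5
f 4 5 3
f 5 1 6
f 5 6 3
f 6 1 7
f 6 7 3
f 7 1 8
f 7 8 3
f 8 1 9
f 8 9 3
f 9 1 10
f 9 10 3
f 10 1 11
f 10 11 3
f 11 1 12
f 11 12 3
f 12 1 13
f 12 13 3
f 13 1 14
f 13 14 3
f 14 1 15
f 14 15 3
f 15 1 16
f 15 16 3
f 16 1 17
f 16 17 3
f 17 1 2
f 17 2 3
f 19 21 18
f 22 19 18
f 18 21 20
f 20 22 18
f 19 25 21
f 23 19 22
f 23 25 19
f 21 25 20
f 24 22 20
f 20 25 24
f 24 23 22
f 25 23 24
f 27 26 30
f 27 30 28
f 28 30 31
f 28 31 29
f 30 26 32
f 30 32 31
f 31 32 33
f 31 33 29
f 32 26 34
f 32 34 33
f 33 34 35
f 33 35 29
f 34 26 36
f 34 36 35
f 35 36 37
f 35 37 29
f 36 26 38
f 36 38 37
f 37 38 39
f 37 39 29
f 38 26 40
f 38 40 39
f 39 40 41
f 39 41 29
f 40 26 42
f 40 42 41
f 41 42 43
f 41 43 29
f 42 26 27
f 42 27 43
f 43 27 28
f 43 28 29
f 44 55 49
f 44 49 45
f 44 45 51
f 44 51 54
f 44 54 55
f 45 49 53
f 49 55 48
f 55 54 46
f 54 51 50
f 51 45 52
f 47 53 48
f 47 48 46
f 47 46 50
f 47 50 52
f 47 52 53
f 48 53 49
f 46 48 55
f 50 46 54
f 52 50 51
f 53 52 45
f 57 56 59
f 57 59 58
f 59 56 60
f 59 60 58
f 60 56 61
f 60 61 58
f 61 56 62
f 61 62 58
f 62 56 63
f 62 63 58
f 63 56 64
f 63 64 58
f 64 56 65
f 64 65 58
f 65 56 66
f 65 66 58
f 66 56 67
f 66 67 58
f 67 56 68
f 67 68 58
f 68 56 69
f 68 69 58
f 69 56 70
f 69 70 58
f 70 56 71
f 70 71 58
f 71 56 57
f 71 57 58



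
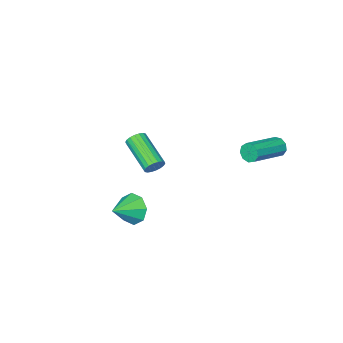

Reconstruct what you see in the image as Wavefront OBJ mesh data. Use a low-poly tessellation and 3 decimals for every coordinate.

v 1.946 -1.077 -2.711
v 2.226 -0.623 -3.484
v 3.254 -0.963 -2.169
v 1.978 -0.177 -2.978
v 1.71 -0.258 -2.315
v 1.581 -0.819 -1.884
v 1.666 -1.532 -1.937
v 1.915 -1.978 -2.443
v 2.182 -1.897 -3.106
v 2.311 -1.336 -3.537
v -4.738 1.716 0.445
v -4.575 1.457 -0.048
v -2.58 1.665 0.502
v -2.742 1.924 0.995
v -4.601 1.849 -0.103
v -2.605 2.057 0.447
v -4.69 2.179 0.099
v -2.695 2.387 0.649
v -4.802 2.292 0.462
v -2.807 2.5 1.012
v -4.884 2.136 0.817
v -2.889 2.344 1.367
v -4.897 1.783 0.999
v -2.902 1.991 1.548
v -4.836 1.399 0.921
v -2.84 1.607 1.471
v -4.728 1.163 0.62
v -2.733 1.371 1.17
v -4.625 1.186 0.238
v -2.63 1.394 0.788
v -0.731 -2.834 -1.882
v -0.487 -2.626 -1.398
v -0.746 -4.518 -0.454
v -0.989 -4.726 -0.938
v -0.738 -2.574 -1.363
v -0.996 -4.466 -0.42
v -0.987 -2.574 -1.431
v -1.245 -4.466 -0.487
v -1.185 -2.625 -1.588
v -1.444 -4.517 -0.644
v -1.293 -2.718 -1.803
v -1.552 -4.61 -0.86
v -1.29 -2.833 -2.034
v -1.549 -4.725 -1.09
v -1.176 -2.949 -2.235
v -1.435 -4.841 -1.291
v -0.974 -3.042 -2.366
v -1.233 -4.934 -1.422
v -0.724 -3.094 -2.4
v -0.982 -4.986 -1.457
v -0.475 -3.094 -2.333
v -0.733 -4.986 -1.389
v -0.276 -3.043 -2.176
v -0.535 -4.935 -1.232
v -0.168 -2.95 -1.96
v -0.427 -4.842 -1.017
v -0.171 -2.835 -1.73
v -0.43 -4.727 -0.786
v -0.285 -2.719 -1.529
v -0.544 -4.611 -0.585
f 2 1 4
f 2 4 3
f 4 1 5
f 4 5 3
f 5 1 6
f 5 6 3
f 6 1 7
f 6 7 3
f 7 1 8
f 7 8 3
f 8 1 9
f 8 9 3
f 9 1 10
f 9 10 3
f 10 1 2
f 10 2 3
f 12 11 15
f 12 15 13
f 13 15 16
f 13 16 14
f 15 11 17
f 15 17 16
f 16 17 18
f 16 18 14
f 17 11 19
f 17 19 18
f 18 19 20
f 18 20 14
f 19 11 21
f 19 21 20
f 20 21 22
f 20 22 14
f 21 11 23
f 21 23 22
f 22 23 24
f 22 24 14
f 23 11 25
f 23 25 24
f 24 25 26
f 24 26 14
f 25 11 27
f 25 27 26
f 26 27 28
f 26 28 14
f 27 11 29
f 27 29 28
f 28 29 30
f 28 30 14
f 29 11 12
f 29 12 30
f 30 12 13
f 30 13 14
f 32 31 35
f 32 35 33
f 33 35 36
f 33 36 34
f 35 31 37
f 35 37 36
f 36 37 38
f 36 38 34
f 37 31 39
f 37 39 38
f 38 39 40
f 38 40 34
f 39 31 41
f 39 41 40
f 40 41 42
f 40 42 34
f 41 31 43
f 41 43 42
f 42 43 44
f 42 44 34
f 43 31 45
f 43 45 44
f 44 45 46
f 44 46 34
f 45 31 47
f 45 47 46
f 46 47 48
f 46 48 34
f 47 31 49
f 47 49 48
f 48 49 50
f 48 50 34
f 49 31 51
f 49 51 50
f 50 51 52
f 50 52 34
f 51 31 53
f 51 53 52
f 52 53 54
f 52 54 34
f 53 31 55
f 53 55 54
f 54 55 56
f 54 56 34
f 55 31 57
f 55 57 56
f 56 57 58
f 56 58 34
f 57 31 59
f 57 59 58
f 58 59 60
f 58 60 34
f 59 31 32
f 59 32 60
f 60 32 33
f 60 33 34



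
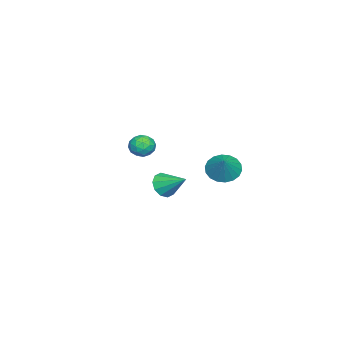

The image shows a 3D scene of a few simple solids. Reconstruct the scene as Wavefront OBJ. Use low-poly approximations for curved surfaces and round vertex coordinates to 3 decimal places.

v -0.343 -2.97 0.094
v 0.438 -3.05 0.365
v -0.358 -4.27 -0.245
v 0.423 -4.35 0.026
v -0.194 -4.219 0.567
v -0.184 -3.415 0.777
v 0.264 -3.905 -0.657
v 0.274 -3.101 -0.447
v 0.813 -3.628 -0.099
v 0.53 -3.822 0.658
v -0.45 -3.498 -0.538
v -0.733 -3.692 0.219
v 0.049 -2.896 0.259
v 0.031 -4.424 -0.139
v -0.331 -4.347 0.179
v 0.128 -4.394 0.338
v -0.317 -3.11 0.501
v 0.142 -3.157 0.661
v -0.229 -3.844 0.78
v -0.062 -4.163 -0.541
v 0.397 -4.21 -0.381
v -0.048 -2.926 -0.218
v 0.411 -2.973 -0.059
v 0.309 -3.476 -0.66
v 0.729 -3.282 0.146
v 0.72 -4.047 -0.053
v 0.626 -3.785 -0.455
v 0.632 -3.313 -0.331
v 0.562 -3.396 0.591
v 0.553 -4.161 0.392
v 0.191 -4.083 0.71
v 0.196 -3.611 0.833
v 0.783 -3.736 0.318
v -0.473 -3.159 -0.272
v -0.482 -3.924 -0.471
v -0.116 -3.709 -0.713
v -0.111 -3.237 -0.59
v -0.64 -3.273 0.173
v -0.649 -4.038 -0.026
v -0.552 -4.007 0.451
v -0.546 -3.535 0.575
v -0.703 -3.584 -0.198
v -4.526 -0.351 -3.274
v -3.961 -1.25 -3.523
v -3.354 0.051 -2.066
v -3.77 -0.917 -3.819
v -3.728 -0.471 -4.007
v -3.844 -0.002 -4.05
v -4.096 0.397 -3.94
v -4.432 0.649 -3.697
v -4.787 0.703 -3.371
v -5.09 0.548 -3.026
v -5.282 0.215 -2.729
v -5.323 -0.23 -2.541
v -5.207 -0.699 -2.498
v -4.956 -1.099 -2.608
v -4.619 -1.351 -2.851
v -4.264 -1.405 -3.177
v 3.296 -1.126 -1.102
v 3.666 -0.793 -1.815
v 3.724 0.286 -0.218
v 3.15 -0.64 -1.808
v 2.69 -0.674 -1.532
v 2.462 -0.88 -1.091
v 2.552 -1.18 -0.654
v 2.926 -1.46 -0.388
v 3.442 -1.612 -0.395
v 3.902 -1.579 -0.671
v 4.13 -1.373 -1.112
v 4.04 -1.072 -1.549
f 1 38 17
f 38 12 41
f 17 41 6
f 38 41 17
f 1 17 13
f 17 6 18
f 13 18 2
f 17 18 13
f 1 13 22
f 13 2 23
f 22 23 8
f 13 23 22
f 1 22 34
f 22 8 37
f 34 37 11
f 22 37 34
f 1 34 38
f 34 11 42
f 38 42 12
f 34 42 38
f 2 18 29
f 18 6 32
f 29 32 10
f 18 32 29
f 6 41 19
f 41 12 40
f 19 40 5
f 41 40 19
f 12 42 39
f 42 11 35
f 39 35 3
f 42 35 39
f 11 37 36
f 37 8 24
f 36 24 7
f 37 24 36
f 8 23 28
f 23 2 25
f 28 25 9
f 23 25 28
f 4 30 16
f 30 10 31
f 16 31 5
f 30 31 16
f 4 16 14
f 16 5 15
f 14 15 3
f 16 15 14
f 4 14 21
f 14 3 20
f 21 20 7
f 14 20 21
f 4 21 26
f 21 7 27
f 26 27 9
f 21 27 26
f 4 26 30
f 26 9 33
f 30 33 10
f 26 33 30
f 5 31 19
f 31 10 32
f 19 32 6
f 31 32 19
f 3 15 39
f 15 5 40
f 39 40 12
f 15 40 39
f 7 20 36
f 20 3 35
f 36 35 11
f 20 35 36
f 9 27 28
f 27 7 24
f 28 24 8
f 27 24 28
f 10 33 29
f 33 9 25
f 29 25 2
f 33 25 29
f 44 43 46
f 44 46 45
f 46 43 47
f 46 47 45
f 47 43 48
f 47 48 45
f 48 43 49
f 48 49 45
f 49 43 50
f 49 50 45
f 50 43 51
f 50 51 45
f 51 43 52
f 51 52 45
f 52 43 53
f 52 53 45
f 53 43 54
f 53 54 45
f 54 43 55
f 54 55 45
f 55 43 56
f 55 56 45
f 56 43 57
f 56 57 45
f 57 43 58
f 57 58 45
f 58 43 44
f 58 44 45
f 60 59 62
f 60 62 61
f 62 59 63
f 62 63 61
f 63 59 64
f 63 64 61
f 64 59 65
f 64 65 61
f 65 59 66
f 65 66 61
f 66 59 67
f 66 67 61
f 67 59 68
f 67 68 61
f 68 59 69
f 68 69 61
f 69 59 70
f 69 70 61
f 70 59 60
f 70 60 61



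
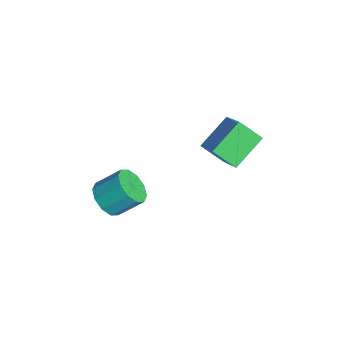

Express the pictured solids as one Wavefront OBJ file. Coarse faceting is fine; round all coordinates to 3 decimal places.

v -1.608 1.261 1.421
v -0.224 1.315 2.54
v -1.129 1.971 0.795
v 0.254 2.025 1.914
v -0.954 0.155 0.666
v 0.429 0.209 1.785
v -0.476 0.865 0.04
v 0.908 0.919 1.159
v -0.66 -3.285 -1.315
v 0.001 -3.598 -1.107
v 0.18 -2.708 -0.338
v -0.48 -2.395 -0.545
v 0.085 -3.305 -1.465
v 0.264 -2.415 -0.696
v -0.115 -3.005 -1.765
v 0.064 -2.115 -0.996
v -0.524 -2.812 -1.894
v -0.344 -1.922 -1.125
v -0.984 -2.8 -1.801
v -0.805 -1.909 -1.032
v -1.32 -2.972 -1.522
v -1.141 -2.082 -0.753
v -1.404 -3.265 -1.164
v -1.225 -2.375 -0.395
v -1.204 -3.565 -0.864
v -1.025 -2.675 -0.095
v -0.796 -3.758 -0.735
v -0.616 -2.868 0.034
v -0.335 -3.771 -0.828
v -0.156 -2.88 -0.059
f 2 4 1
f 5 2 1
f 1 4 3
f 3 5 1
f 2 8 4
f 6 2 5
f 6 8 2
f 4 8 3
f 7 5 3
f 3 8 7
f 7 6 5
f 8 6 7
f 10 9 13
f 10 13 11
f 11 13 14
f 11 14 12
f 13 9 15
f 13 15 14
f 14 15 16
f 14 16 12
f 15 9 17
f 15 17 16
f 16 17 18
f 16 18 12
f 17 9 19
f 17 19 18
f 18 19 20
f 18 20 12
f 19 9 21
f 19 21 20
f 20 21 22
f 20 22 12
f 21 9 23
f 21 23 22
f 22 23 24
f 22 24 12
f 23 9 25
f 23 25 24
f 24 25 26
f 24 26 12
f 25 9 27
f 25 27 26
f 26 27 28
f 26 28 12
f 27 9 29
f 27 29 28
f 28 29 30
f 28 30 12
f 29 9 10
f 29 10 30
f 30 10 11
f 30 11 12



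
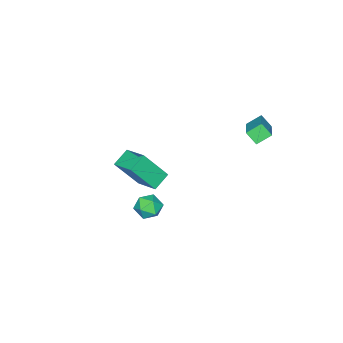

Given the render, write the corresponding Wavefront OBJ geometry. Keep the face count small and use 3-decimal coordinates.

v -2.02 -2.877 -1.438
v -1.657 -1.415 -0.871
v -1.011 -2.914 -1.989
v -0.648 -1.451 -1.423
v -1.112 -3.769 0.283
v -0.749 -2.306 0.849
v -0.103 -3.805 -0.269
v 0.26 -2.343 0.298
v 3.281 1.674 2.1
v 3.922 1.4 1.71
v 2.518 1.24 1.15
v 3.159 0.966 0.76
v 2.927 0.619 1.441
v 3.399 0.887 2.028
v 3.041 1.753 0.832
v 3.513 2.021 1.419
v 3.774 1.449 0.926
v 3.704 0.748 1.303
v 2.736 1.892 1.557
v 2.666 1.191 1.934
v -4.55 2.408 4.11
v -2.991 3.56 5.017
v -4.628 3.013 3.476
v -3.069 4.165 4.383
v -3.891 1.935 3.577
v -2.332 3.087 4.484
v -3.969 2.54 2.943
v -2.41 3.692 3.85
f 2 4 1
f 5 2 1
f 1 4 3
f 3 5 1
f 2 8 4
f 6 2 5
f 6 8 2
f 4 8 3
f 7 5 3
f 3 8 7
f 7 6 5
f 8 6 7
f 9 20 14
f 9 14 10
f 9 10 16
f 9 16 19
f 9 19 20
f 10 14 18
f 14 20 13
f 20 19 11
f 19 16 15
f 16 10 17
f 12 18 13
f 12 13 11
f 12 11 15
f 12 15 17
f 12 17 18
f 13 18 14
f 11 13 20
f 15 11 19
f 17 15 16
f 18 17 10
f 22 24 21
f 25 22 21
f 21 24 23
f 23 25 21
f 22 28 24
f 26 22 25
f 26 28 22
f 24 28 23
f 27 25 23
f 23 28 27
f 27 26 25
f 28 26 27



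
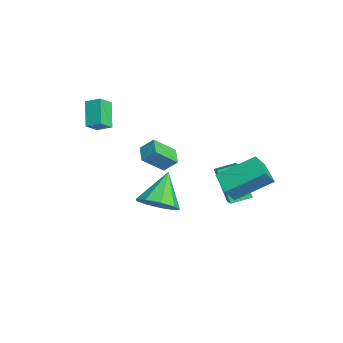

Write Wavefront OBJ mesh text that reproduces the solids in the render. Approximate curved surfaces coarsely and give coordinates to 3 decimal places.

v -3.904 -4.54 1.462
v -3.505 -3.854 1.843
v -4.344 -3.94 0.84
v -3.946 -3.254 1.221
v -2.714 -4.686 0.479
v -2.316 -4 0.86
v -3.155 -4.086 -0.143
v -2.756 -3.4 0.238
v -0.791 1.902 -4.485
v -1.849 1.427 -2.77
v -0.893 2.992 -4.246
v -1.952 2.516 -2.532
v 0.192 1.864 -3.888
v -0.867 1.388 -2.174
v 0.089 2.953 -3.65
v -0.969 2.478 -1.935
v 3.053 1.426 -1.487
v 1.915 1.213 -1.073
v 3.098 3.284 -0.407
v 1.96 3.071 0.008
v 3.5 0.869 -0.548
v 2.362 0.656 -0.133
v 3.545 2.727 0.533
v 2.407 2.514 0.947
v -0.667 -2.385 0.042
v -0.45 -1.755 0.69
v -0.856 -1.302 -0.948
v -0.639 -0.671 -0.3
v 0.239 -2.449 -0.2
v 0.456 -1.818 0.448
v 0.05 -1.365 -1.19
v 0.267 -0.735 -0.542
v 2.79 -2.133 -1.543
v 3.564 -1.477 -1.202
v 1.59 -1.407 -0.217
v 3.175 -1.153 -1.731
v 2.607 -1.287 -2.172
v 2.124 -1.817 -2.319
v 1.952 -2.495 -2.102
v 2.173 -3.004 -1.624
v 2.682 -3.105 -1.108
v 3.242 -2.751 -0.796
v 3.59 -2.109 -0.833
f 2 4 1
f 5 2 1
f 1 4 3
f 3 5 1
f 2 8 4
f 6 2 5
f 6 8 2
f 4 8 3
f 7 5 3
f 3 8 7
f 7 6 5
f 8 6 7
f 10 12 9
f 13 10 9
f 9 12 11
f 11 13 9
f 10 16 12
f 14 10 13
f 14 16 10
f 12 16 11
f 15 13 11
f 11 16 15
f 15 14 13
f 16 14 15
f 18 20 17
f 21 18 17
f 17 20 19
f 19 21 17
f 18 24 20
f 22 18 21
f 22 24 18
f 20 24 19
f 23 21 19
f 19 24 23
f 23 22 21
f 24 22 23
f 26 28 25
f 29 26 25
f 25 28 27
f 27 29 25
f 26 32 28
f 30 26 29
f 30 32 26
f 28 32 27
f 31 29 27
f 27 32 31
f 31 30 29
f 32 30 31
f 34 33 36
f 34 36 35
f 36 33 37
f 36 37 35
f 37 33 38
f 37 38 35
f 38 33 39
f 38 39 35
f 39 33 40
f 39 40 35
f 40 33 41
f 40 41 35
f 41 33 42
f 41 42 35
f 42 33 43
f 42 43 35
f 43 33 34
f 43 34 35



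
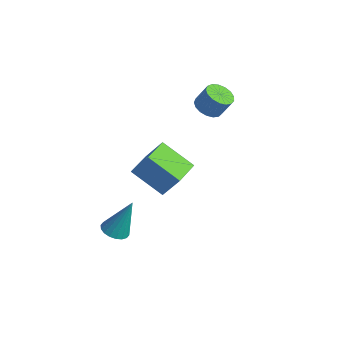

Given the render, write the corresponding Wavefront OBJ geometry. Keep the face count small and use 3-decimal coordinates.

v 1.593 -3.186 -4.113
v 2.226 -2.957 -4.336
v 2.027 -2.494 -2.167
v 2.04 -2.706 -4.384
v 1.765 -2.551 -4.378
v 1.456 -2.521 -4.319
v 1.174 -2.623 -4.22
v 0.975 -2.837 -4.099
v 0.898 -3.119 -3.981
v 0.959 -3.416 -3.889
v 1.145 -3.666 -3.841
v 1.42 -3.822 -3.847
v 1.729 -3.852 -3.906
v 2.011 -3.75 -4.005
v 2.21 -3.536 -4.126
v 2.287 -3.253 -4.244
v 3.313 -1.714 -1.096
v 1.943 -2.499 -0.039
v 2.505 -0.392 -1.161
v 1.135 -1.178 -0.104
v 3.985 -1.242 0.124
v 2.615 -2.028 1.181
v 3.177 0.079 0.059
v 1.807 -0.706 1.116
v 0.487 2.713 1.31
v 1.177 2.515 1.09
v 1.602 2.89 2.091
v 0.913 3.087 2.31
v 1.144 2.854 0.977
v 1.57 3.229 1.978
v 0.961 3.161 0.94
v 1.387 3.536 1.941
v 0.67 3.365 0.988
v 1.096 3.74 1.988
v 0.336 3.42 1.109
v 0.762 3.794 2.11
v 0.038 3.312 1.277
v 0.463 3.687 2.277
v -0.158 3.067 1.452
v 0.268 3.442 2.452
v -0.206 2.742 1.594
v 0.219 3.116 2.595
v -0.095 2.409 1.671
v 0.33 2.783 2.672
v 0.149 2.146 1.666
v 0.575 2.521 2.666
v 0.471 2.013 1.579
v 0.896 2.387 2.579
v 0.796 2.04 1.43
v 1.222 2.415 2.431
v 1.051 2.221 1.254
v 1.477 2.596 2.254
f 2 1 4
f 2 4 3
f 4 1 5
f 4 5 3
f 5 1 6
f 5 6 3
f 6 1 7
f 6 7 3
f 7 1 8
f 7 8 3
f 8 1 9
f 8 9 3
f 9 1 10
f 9 10 3
f 10 1 11
f 10 11 3
f 11 1 12
f 11 12 3
f 12 1 13
f 12 13 3
f 13 1 14
f 13 14 3
f 14 1 15
f 14 15 3
f 15 1 16
f 15 16 3
f 16 1 2
f 16 2 3
f 18 20 17
f 21 18 17
f 17 20 19
f 19 21 17
f 18 24 20
f 22 18 21
f 22 24 18
f 20 24 19
f 23 21 19
f 19 24 23
f 23 22 21
f 24 22 23
f 26 25 29
f 26 29 27
f 27 29 30
f 27 30 28
f 29 25 31
f 29 31 30
f 30 31 32
f 30 32 28
f 31 25 33
f 31 33 32
f 32 33 34
f 32 34 28
f 33 25 35
f 33 35 34
f 34 35 36
f 34 36 28
f 35 25 37
f 35 37 36
f 36 37 38
f 36 38 28
f 37 25 39
f 37 39 38
f 38 39 40
f 38 40 28
f 39 25 41
f 39 41 40
f 40 41 42
f 40 42 28
f 41 25 43
f 41 43 42
f 42 43 44
f 42 44 28
f 43 25 45
f 43 45 44
f 44 45 46
f 44 46 28
f 45 25 47
f 45 47 46
f 46 47 48
f 46 48 28
f 47 25 49
f 47 49 48
f 48 49 50
f 48 50 28
f 49 25 51
f 49 51 50
f 50 51 52
f 50 52 28
f 51 25 26
f 51 26 52
f 52 26 27
f 52 27 28



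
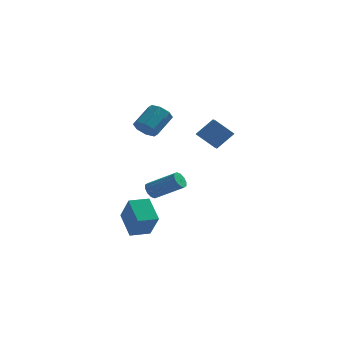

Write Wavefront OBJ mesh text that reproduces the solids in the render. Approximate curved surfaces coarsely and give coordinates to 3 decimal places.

v 2.813 0.528 2.024
v 3.817 1.121 3.134
v 2.548 1.625 1.679
v 3.552 2.218 2.789
v 4.048 0.482 0.931
v 5.052 1.075 2.041
v 3.783 1.579 0.586
v 4.787 2.172 1.696
v 0.498 -2.97 -1.572
v 0.766 -3.255 -2.078
v 2.61 -3.555 -0.935
v 2.342 -3.27 -0.428
v 0.843 -2.868 -2.101
v 2.687 -3.168 -0.958
v 0.789 -2.52 -1.922
v 2.632 -2.819 -0.778
v 0.623 -2.344 -1.609
v 2.467 -2.643 -0.465
v 0.41 -2.407 -1.282
v 2.253 -2.706 -0.138
v 0.23 -2.685 -1.065
v 2.074 -2.985 0.078
v 0.153 -3.072 -1.042
v 1.997 -3.372 0.101
v 0.208 -3.421 -1.222
v 2.051 -3.72 -0.078
v 0.373 -3.597 -1.535
v 2.217 -3.896 -0.391
v 0.587 -3.534 -1.862
v 2.43 -3.833 -0.718
v -0.791 -3.289 -5.339
v -1.616 -1.925 -4.234
v 0.359 -2.547 -5.397
v -0.466 -1.183 -4.292
v -0.094 -4.237 -3.648
v -0.919 -2.873 -2.543
v 1.056 -3.495 -3.706
v 0.231 -2.131 -2.601
v -0.016 -2 3.217
v 0.487 -1.732 2.547
v 1.219 -0.491 3.593
v 0.716 -0.76 4.263
v -0.102 -1.407 2.573
v 0.63 -0.166 3.619
v -0.641 -1.429 2.977
v 0.091 -0.189 4.023
v -0.813 -1.786 3.521
v -0.082 -0.546 4.567
v -0.519 -2.269 3.887
v 0.213 -1.028 4.933
v 0.07 -2.594 3.861
v 0.802 -1.353 4.907
v 0.609 -2.571 3.457
v 1.341 -1.331 4.503
v 0.782 -2.214 2.913
v 1.513 -0.974 3.959
f 2 4 1
f 5 2 1
f 1 4 3
f 3 5 1
f 2 8 4
f 6 2 5
f 6 8 2
f 4 8 3
f 7 5 3
f 3 8 7
f 7 6 5
f 8 6 7
f 10 9 13
f 10 13 11
f 11 13 14
f 11 14 12
f 13 9 15
f 13 15 14
f 14 15 16
f 14 16 12
f 15 9 17
f 15 17 16
f 16 17 18
f 16 18 12
f 17 9 19
f 17 19 18
f 18 19 20
f 18 20 12
f 19 9 21
f 19 21 20
f 20 21 22
f 20 22 12
f 21 9 23
f 21 23 22
f 22 23 24
f 22 24 12
f 23 9 25
f 23 25 24
f 24 25 26
f 24 26 12
f 25 9 27
f 25 27 26
f 26 27 28
f 26 28 12
f 27 9 29
f 27 29 28
f 28 29 30
f 28 30 12
f 29 9 10
f 29 10 30
f 30 10 11
f 30 11 12
f 32 34 31
f 35 32 31
f 31 34 33
f 33 35 31
f 32 38 34
f 36 32 35
f 36 38 32
f 34 38 33
f 37 35 33
f 33 38 37
f 37 36 35
f 38 36 37
f 40 39 43
f 40 43 41
f 41 43 44
f 41 44 42
f 43 39 45
f 43 45 44
f 44 45 46
f 44 46 42
f 45 39 47
f 45 47 46
f 46 47 48
f 46 48 42
f 47 39 49
f 47 49 48
f 48 49 50
f 48 50 42
f 49 39 51
f 49 51 50
f 50 51 52
f 50 52 42
f 51 39 53
f 51 53 52
f 52 53 54
f 52 54 42
f 53 39 55
f 53 55 54
f 54 55 56
f 54 56 42
f 55 39 40
f 55 40 56
f 56 40 41
f 56 41 42



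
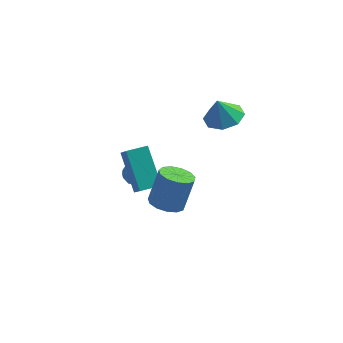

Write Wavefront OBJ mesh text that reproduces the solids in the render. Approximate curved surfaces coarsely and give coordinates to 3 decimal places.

v -3.158 4.326 -2.15
v -2.621 4.338 -2.537
v -2.759 3.482 -1.623
v -2.222 3.494 -2.01
v -2.326 3.979 -1.571
v -2.572 4.501 -1.896
v -2.808 3.319 -2.264
v -3.054 3.841 -2.589
v -2.404 3.716 -2.607
v -2.106 4.125 -2.179
v -3.274 3.695 -1.981
v -2.976 4.104 -1.553
v -2.924 4.406 -2.39
v -2.456 3.414 -1.77
v -2.517 3.699 -1.512
v -2.201 3.707 -1.739
v -2.896 4.502 -2.013
v -2.58 4.509 -2.24
v -2.407 4.298 -1.673
v -2.8 3.311 -1.92
v -2.484 3.318 -2.147
v -3.179 4.113 -2.421
v -2.863 4.121 -2.648
v -2.973 3.522 -2.487
v -2.481 4.048 -2.658
v -2.247 3.552 -2.348
v -2.591 3.449 -2.498
v -2.736 3.755 -2.689
v -2.306 4.288 -2.406
v -2.071 3.792 -2.097
v -2.133 4.077 -1.839
v -2.277 4.383 -2.03
v -2.179 3.922 -2.448
v -3.309 4.028 -2.063
v -3.074 3.532 -1.754
v -3.103 3.437 -2.13
v -3.247 3.743 -2.321
v -3.133 4.268 -1.812
v -2.899 3.772 -1.502
v -2.644 4.065 -1.471
v -2.789 4.371 -1.662
v -3.201 3.898 -1.712
v 1.243 3.011 3.266
v 1.903 2.395 3.38
v 0.957 2.909 4.374
v 2.123 3.045 3.496
v 1.827 3.676 3.477
v 1.19 3.917 3.335
v 0.584 3.627 3.151
v 0.364 2.976 3.035
v 0.659 2.346 3.054
v 1.297 2.105 3.196
v -0.702 -0.496 0.38
v 0.028 -0.319 0.136
v 0.412 0.193 1.656
v -0.318 0.016 1.9
v -0.217 0.048 0.074
v 0.167 0.559 1.595
v -0.616 0.242 0.11
v -0.232 0.753 1.631
v -1.042 0.201 0.231
v -0.658 0.713 1.752
v -1.361 -0.06 0.399
v -0.977 0.451 1.92
v -1.47 -0.46 0.561
v -1.086 0.051 2.082
v -1.335 -0.871 0.666
v -0.951 -0.36 2.187
v -1 -1.163 0.679
v -0.616 -0.652 2.2
v -0.569 -1.243 0.598
v -0.185 -0.732 2.118
v -0.181 -1.086 0.447
v 0.203 -0.575 1.968
v 0.041 -0.741 0.274
v 0.426 -0.23 1.795
v -1.915 0.216 0.37
v -2.688 1.499 1.783
v -2.276 0.903 -0.452
v -3.049 2.186 0.962
v -1.071 0.694 0.398
v -1.844 1.977 1.812
v -1.432 1.381 -0.423
v -2.205 2.664 0.99
f 1 38 17
f 38 12 41
f 17 41 6
f 38 41 17
f 1 17 13
f 17 6 18
f 13 18 2
f 17 18 13
f 1 13 22
f 13 2 23
f 22 23 8
f 13 23 22
f 1 22 34
f 22 8 37
f 34 37 11
f 22 37 34
f 1 34 38
f 34 11 42
f 38 42 12
f 34 42 38
f 2 18 29
f 18 6 32
f 29 32 10
f 18 32 29
f 6 41 19
f 41 12 40
f 19 40 5
f 41 40 19
f 12 42 39
f 42 11 35
f 39 35 3
f 42 35 39
f 11 37 36
f 37 8 24
f 36 24 7
f 37 24 36
f 8 23 28
f 23 2 25
f 28 25 9
f 23 25 28
f 4 30 16
f 30 10 31
f 16 31 5
f 30 31 16
f 4 16 14
f 16 5 15
f 14 15 3
f 16 15 14
f 4 14 21
f 14 3 20
f 21 20 7
f 14 20 21
f 4 21 26
f 21 7 27
f 26 27 9
f 21 27 26
f 4 26 30
f 26 9 33
f 30 33 10
f 26 33 30
f 5 31 19
f 31 10 32
f 19 32 6
f 31 32 19
f 3 15 39
f 15 5 40
f 39 40 12
f 15 40 39
f 7 20 36
f 20 3 35
f 36 35 11
f 20 35 36
f 9 27 28
f 27 7 24
f 28 24 8
f 27 24 28
f 10 33 29
f 33 9 25
f 29 25 2
f 33 25 29
f 44 43 46
f 44 46 45
f 46 43 47
f 46 47 45
f 47 43 48
f 47 48 45
f 48 43 49
f 48 49 45
f 49 43 50
f 49 50 45
f 50 43 51
f 50 51 45
f 51 43 52
f 51 52 45
f 52 43 44
f 52 44 45
f 54 53 57
f 54 57 55
f 55 57 58
f 55 58 56
f 57 53 59
f 57 59 58
f 58 59 60
f 58 60 56
f 59 53 61
f 59 61 60
f 60 61 62
f 60 62 56
f 61 53 63
f 61 63 62
f 62 63 64
f 62 64 56
f 63 53 65
f 63 65 64
f 64 65 66
f 64 66 56
f 65 53 67
f 65 67 66
f 66 67 68
f 66 68 56
f 67 53 69
f 67 69 68
f 68 69 70
f 68 70 56
f 69 53 71
f 69 71 70
f 70 71 72
f 70 72 56
f 71 53 73
f 71 73 72
f 72 73 74
f 72 74 56
f 73 53 75
f 73 75 74
f 74 75 76
f 74 76 56
f 75 53 54
f 75 54 76
f 76 54 55
f 76 55 56
f 78 80 77
f 81 78 77
f 77 80 79
f 79 81 77
f 78 84 80
f 82 78 81
f 82 84 78
f 80 84 79
f 83 81 79
f 79 84 83
f 83 82 81
f 84 82 83



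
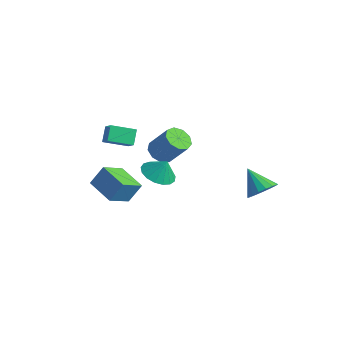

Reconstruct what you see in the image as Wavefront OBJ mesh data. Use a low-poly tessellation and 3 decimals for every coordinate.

v -3.71 -1.933 -3.174
v -3.392 -1.309 -2.127
v -3.772 -0.595 -3.954
v -3.455 0.03 -2.906
v -2.085 -2.09 -3.574
v -1.768 -1.465 -2.526
v -2.148 -0.751 -4.353
v -1.83 -0.127 -3.306
v 2.736 3.874 -3.348
v 3.252 4.35 -2.817
v 1.564 3.966 -2.292
v 3.059 4.639 -3.057
v 2.792 4.752 -3.362
v 2.513 4.664 -3.665
v 2.284 4.395 -3.895
v 2.159 4.006 -3.999
v 2.166 3.588 -3.955
v 2.304 3.234 -3.771
v 2.54 3.028 -3.491
v 2.822 3.015 -3.177
v 3.083 3.199 -2.903
v 3.265 3.537 -2.731
v 3.326 3.953 -2.7
v -4.442 3.651 -3.869
v -3.783 3.648 -4.358
v -2.76 3.987 -2.979
v -3.418 3.989 -2.491
v -3.997 4.166 -4.326
v -2.973 4.504 -2.948
v -4.418 4.443 -4.081
v -3.395 4.781 -2.702
v -4.851 4.349 -3.737
v -3.828 4.687 -2.358
v -5.092 3.928 -3.454
v -4.069 4.267 -2.076
v -5.029 3.378 -3.366
v -4.006 3.717 -1.988
v -4.691 2.955 -3.513
v -3.668 3.294 -2.135
v -4.236 2.858 -3.827
v -3.213 3.196 -2.449
v -3.878 3.132 -4.161
v -2.854 3.47 -2.782
v -2.802 1.92 -3.88
v -1.881 1.885 -4.243
v -2.398 2.18 -2.88
v -2.012 2.336 -4.308
v -2.323 2.691 -4.275
v -2.744 2.87 -4.151
v -3.179 2.831 -3.966
v -3.527 2.584 -3.761
v -3.709 2.184 -3.583
v -3.683 1.724 -3.473
v -3.456 1.308 -3.457
v -3.078 1.033 -3.538
v -2.638 0.961 -3.697
v -2.235 1.108 -3.898
v -1.962 1.442 -4.095
v -4.397 -0.455 -1.125
v -3.749 -0.671 -0.619
v -4.772 0.11 -0.404
v -4.124 -0.107 0.102
v -3.656 0.647 -1.602
v -3.008 0.43 -1.096
v -4.031 1.211 -0.881
v -3.383 0.995 -0.375
f 2 4 1
f 5 2 1
f 1 4 3
f 3 5 1
f 2 8 4
f 6 2 5
f 6 8 2
f 4 8 3
f 7 5 3
f 3 8 7
f 7 6 5
f 8 6 7
f 10 9 12
f 10 12 11
f 12 9 13
f 12 13 11
f 13 9 14
f 13 14 11
f 14 9 15
f 14 15 11
f 15 9 16
f 15 16 11
f 16 9 17
f 16 17 11
f 17 9 18
f 17 18 11
f 18 9 19
f 18 19 11
f 19 9 20
f 19 20 11
f 20 9 21
f 20 21 11
f 21 9 22
f 21 22 11
f 22 9 23
f 22 23 11
f 23 9 10
f 23 10 11
f 25 24 28
f 25 28 26
f 26 28 29
f 26 29 27
f 28 24 30
f 28 30 29
f 29 30 31
f 29 31 27
f 30 24 32
f 30 32 31
f 31 32 33
f 31 33 27
f 32 24 34
f 32 34 33
f 33 34 35
f 33 35 27
f 34 24 36
f 34 36 35
f 35 36 37
f 35 37 27
f 36 24 38
f 36 38 37
f 37 38 39
f 37 39 27
f 38 24 40
f 38 40 39
f 39 40 41
f 39 41 27
f 40 24 42
f 40 42 41
f 41 42 43
f 41 43 27
f 42 24 25
f 42 25 43
f 43 25 26
f 43 26 27
f 45 44 47
f 45 47 46
f 47 44 48
f 47 48 46
f 48 44 49
f 48 49 46
f 49 44 50
f 49 50 46
f 50 44 51
f 50 51 46
f 51 44 52
f 51 52 46
f 52 44 53
f 52 53 46
f 53 44 54
f 53 54 46
f 54 44 55
f 54 55 46
f 55 44 56
f 55 56 46
f 56 44 57
f 56 57 46
f 57 44 58
f 57 58 46
f 58 44 45
f 58 45 46
f 60 62 59
f 63 60 59
f 59 62 61
f 61 63 59
f 60 66 62
f 64 60 63
f 64 66 60
f 62 66 61
f 65 63 61
f 61 66 65
f 65 64 63
f 66 64 65



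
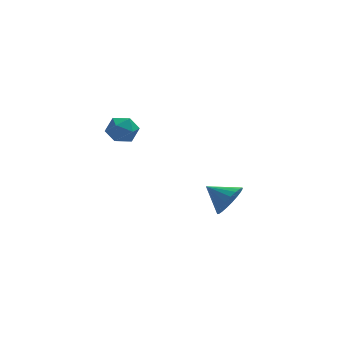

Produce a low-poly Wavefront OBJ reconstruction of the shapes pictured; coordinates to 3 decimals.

v 3.551 0.892 -4.254
v 4.173 1.132 -3.495
v 2.469 1.648 -3.606
v 4.235 1.45 -3.762
v 4.179 1.671 -4.115
v 4.014 1.758 -4.491
v 3.769 1.695 -4.827
v 3.486 1.493 -5.063
v 3.215 1.187 -5.159
v 3.002 0.83 -5.099
v 2.883 0.484 -4.893
v 2.88 0.209 -4.576
v 2.993 0.051 -4.203
v 3.203 0.039 -3.839
v 3.472 0.174 -3.547
v 3.755 0.434 -3.377
v 4.003 0.772 -3.359
v -2.187 -0.419 1.828
v -1.439 -0.592 1.459
v -2.081 -1.568 2.581
v -1.333 -1.741 2.212
v -1.401 -1.082 2.746
v -1.467 -0.371 2.281
v -2.053 -1.789 1.759
v -2.119 -1.078 1.294
v -1.357 -1.439 1.416
v -0.954 -1.002 2.026
v -2.566 -1.158 2.014
v -2.163 -0.721 2.624
f 2 1 4
f 2 4 3
f 4 1 5
f 4 5 3
f 5 1 6
f 5 6 3
f 6 1 7
f 6 7 3
f 7 1 8
f 7 8 3
f 8 1 9
f 8 9 3
f 9 1 10
f 9 10 3
f 10 1 11
f 10 11 3
f 11 1 12
f 11 12 3
f 12 1 13
f 12 13 3
f 13 1 14
f 13 14 3
f 14 1 15
f 14 15 3
f 15 1 16
f 15 16 3
f 16 1 17
f 16 17 3
f 17 1 2
f 17 2 3
f 18 29 23
f 18 23 19
f 18 19 25
f 18 25 28
f 18 28 29
f 19 23 27
f 23 29 22
f 29 28 20
f 28 25 24
f 25 19 26
f 21 27 22
f 21 22 20
f 21 20 24
f 21 24 26
f 21 26 27
f 22 27 23
f 20 22 29
f 24 20 28
f 26 24 25
f 27 26 19



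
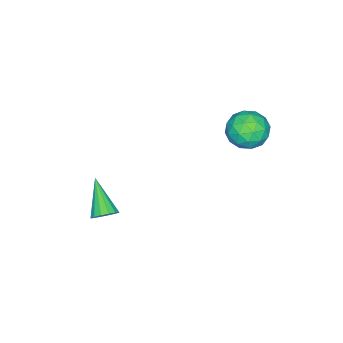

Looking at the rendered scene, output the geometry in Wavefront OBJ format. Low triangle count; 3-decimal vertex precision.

v 2.343 -1.362 -2.928
v 2.802 -1.258 -2.466
v 1.337 -2.498 -1.672
v 2.574 -1.007 -2.422
v 2.284 -0.852 -2.514
v 2.01 -0.833 -2.717
v 1.825 -0.956 -2.977
v 1.779 -1.188 -3.223
v 1.884 -1.467 -3.391
v 2.112 -1.718 -3.434
v 2.402 -1.873 -3.342
v 2.676 -1.891 -3.14
v 2.861 -1.768 -2.88
v 2.907 -1.536 -2.634
v -1.051 4.164 3.655
v -0.321 4.172 2.928
v -1.999 3.188 2.692
v -1.269 3.196 1.965
v -1.105 2.703 2.855
v -0.519 3.306 3.45
v -1.801 4.054 2.17
v -1.215 4.657 2.765
v -0.784 4.104 2.01
v -0.354 3.269 2.433
v -1.966 4.091 3.187
v -1.536 3.256 3.61
v -0.603 4.254 3.376
v -1.717 3.106 2.244
v -1.621 2.816 2.767
v -1.192 2.821 2.339
v -0.719 3.745 3.683
v -0.29 3.749 3.256
v -0.751 2.886 3.212
v -2.03 3.611 2.364
v -1.601 3.615 1.937
v -1.128 4.539 3.281
v -0.699 4.544 2.853
v -1.569 4.474 2.408
v -0.446 4.219 2.41
v -1.003 3.645 1.843
v -1.316 4.149 1.964
v -0.972 4.504 2.314
v -0.193 3.728 2.658
v -0.75 3.154 2.092
v -0.654 2.864 2.615
v -0.309 3.218 2.965
v -0.465 3.688 2.119
v -1.57 4.206 3.528
v -2.127 3.632 2.962
v -2.011 4.142 2.655
v -1.666 4.496 3.005
v -1.317 3.715 3.777
v -1.874 3.141 3.21
v -1.348 2.856 3.306
v -1.004 3.211 3.656
v -1.855 3.672 3.501
f 2 1 4
f 2 4 3
f 4 1 5
f 4 5 3
f 5 1 6
f 5 6 3
f 6 1 7
f 6 7 3
f 7 1 8
f 7 8 3
f 8 1 9
f 8 9 3
f 9 1 10
f 9 10 3
f 10 1 11
f 10 11 3
f 11 1 12
f 11 12 3
f 12 1 13
f 12 13 3
f 13 1 14
f 13 14 3
f 14 1 2
f 14 2 3
f 15 52 31
f 52 26 55
f 31 55 20
f 52 55 31
f 15 31 27
f 31 20 32
f 27 32 16
f 31 32 27
f 15 27 36
f 27 16 37
f 36 37 22
f 27 37 36
f 15 36 48
f 36 22 51
f 48 51 25
f 36 51 48
f 15 48 52
f 48 25 56
f 52 56 26
f 48 56 52
f 16 32 43
f 32 20 46
f 43 46 24
f 32 46 43
f 20 55 33
f 55 26 54
f 33 54 19
f 55 54 33
f 26 56 53
f 56 25 49
f 53 49 17
f 56 49 53
f 25 51 50
f 51 22 38
f 50 38 21
f 51 38 50
f 22 37 42
f 37 16 39
f 42 39 23
f 37 39 42
f 18 44 30
f 44 24 45
f 30 45 19
f 44 45 30
f 18 30 28
f 30 19 29
f 28 29 17
f 30 29 28
f 18 28 35
f 28 17 34
f 35 34 21
f 28 34 35
f 18 35 40
f 35 21 41
f 40 41 23
f 35 41 40
f 18 40 44
f 40 23 47
f 44 47 24
f 40 47 44
f 19 45 33
f 45 24 46
f 33 46 20
f 45 46 33
f 17 29 53
f 29 19 54
f 53 54 26
f 29 54 53
f 21 34 50
f 34 17 49
f 50 49 25
f 34 49 50
f 23 41 42
f 41 21 38
f 42 38 22
f 41 38 42
f 24 47 43
f 47 23 39
f 43 39 16
f 47 39 43

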